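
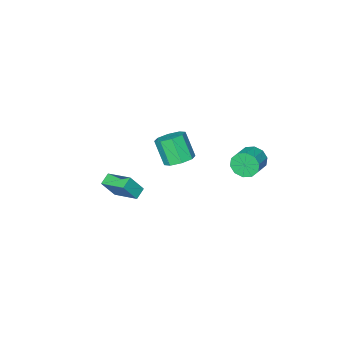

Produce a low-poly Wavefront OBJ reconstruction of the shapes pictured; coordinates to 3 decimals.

v -4.572 3.622 -3.684
v -4.113 3.283 -4.393
v -2.949 3.918 -3.944
v -3.408 4.258 -3.236
v -4.326 3.781 -4.546
v -3.162 4.416 -4.097
v -4.633 4.218 -4.37
v -3.469 4.853 -3.921
v -4.916 4.428 -3.932
v -3.752 5.063 -3.483
v -5.068 4.33 -3.399
v -3.904 4.965 -2.95
v -5.031 3.962 -2.976
v -3.867 4.597 -2.527
v -4.818 3.464 -2.823
v -3.654 4.099 -2.374
v -4.511 3.027 -2.999
v -3.347 3.662 -2.55
v -4.228 2.817 -3.437
v -3.064 3.452 -2.988
v -4.076 2.915 -3.97
v -2.912 3.55 -3.521
v 3.182 1.251 -3.535
v 2.837 2.896 -2.948
v 3.862 1.519 -3.884
v 3.517 3.163 -3.297
v 3.903 0.977 -2.343
v 3.558 2.621 -1.756
v 4.583 1.244 -2.692
v 4.238 2.889 -2.105
v -1.618 0.499 -4.403
v -0.703 0.764 -4.221
v -0.727 -0.214 -2.675
v -1.642 -0.479 -2.857
v -1.198 1.235 -3.931
v -1.222 0.257 -2.385
v -1.939 1.275 -3.917
v -1.964 0.296 -2.371
v -2.492 0.86 -4.189
v -2.517 -0.118 -2.642
v -2.533 0.234 -4.585
v -2.557 -0.744 -3.039
v -2.038 -0.237 -4.875
v -2.062 -1.215 -3.329
v -1.296 -0.276 -4.889
v -1.321 -1.255 -3.343
v -0.743 0.138 -4.618
v -0.768 -0.84 -3.071
f 2 1 5
f 2 5 3
f 3 5 6
f 3 6 4
f 5 1 7
f 5 7 6
f 6 7 8
f 6 8 4
f 7 1 9
f 7 9 8
f 8 9 10
f 8 10 4
f 9 1 11
f 9 11 10
f 10 11 12
f 10 12 4
f 11 1 13
f 11 13 12
f 12 13 14
f 12 14 4
f 13 1 15
f 13 15 14
f 14 15 16
f 14 16 4
f 15 1 17
f 15 17 16
f 16 17 18
f 16 18 4
f 17 1 19
f 17 19 18
f 18 19 20
f 18 20 4
f 19 1 21
f 19 21 20
f 20 21 22
f 20 22 4
f 21 1 2
f 21 2 22
f 22 2 3
f 22 3 4
f 24 26 23
f 27 24 23
f 23 26 25
f 25 27 23
f 24 30 26
f 28 24 27
f 28 30 24
f 26 30 25
f 29 27 25
f 25 30 29
f 29 28 27
f 30 28 29
f 32 31 35
f 32 35 33
f 33 35 36
f 33 36 34
f 35 31 37
f 35 37 36
f 36 37 38
f 36 38 34
f 37 31 39
f 37 39 38
f 38 39 40
f 38 40 34
f 39 31 41
f 39 41 40
f 40 41 42
f 40 42 34
f 41 31 43
f 41 43 42
f 42 43 44
f 42 44 34
f 43 31 45
f 43 45 44
f 44 45 46
f 44 46 34
f 45 31 47
f 45 47 46
f 46 47 48
f 46 48 34
f 47 31 32
f 47 32 48
f 48 32 33
f 48 33 34



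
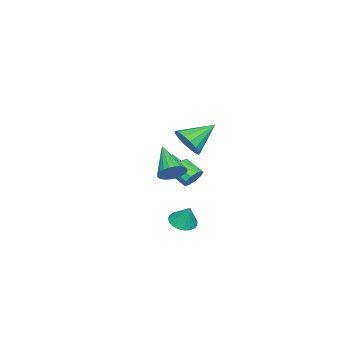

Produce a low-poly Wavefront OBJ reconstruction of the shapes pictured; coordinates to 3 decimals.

v 2.606 -0.374 -0.777
v 3.311 -0.304 -0.951
v 2.834 0.094 0.337
v 3.197 -0.037 -1.04
v 2.981 0.172 -1.084
v 2.7 0.286 -1.074
v 2.403 0.286 -1.013
v 2.141 0.172 -0.911
v 1.959 -0.036 -0.786
v 1.889 -0.303 -0.66
v 1.943 -0.582 -0.553
v 2.111 -0.826 -0.486
v 2.365 -0.991 -0.468
v 2.661 -1.049 -0.505
v 2.947 -0.991 -0.588
v 3.174 -0.826 -0.704
v 3.303 -0.583 -0.832
v -0.274 -1.076 0.606
v -0.087 -0.797 1.174
v -0.339 -1.705 1.702
v -0.526 -1.984 1.134
v -0.483 -0.719 1.12
v -0.735 -1.627 1.648
v -0.8 -0.777 0.869
v -1.052 -1.685 1.398
v -0.916 -0.949 0.518
v -1.168 -1.857 1.047
v -0.786 -1.17 0.201
v -1.038 -2.078 0.729
v -0.461 -1.355 0.038
v -0.713 -2.263 0.566
v -0.065 -1.433 0.092
v -0.317 -2.341 0.62
v 0.252 -1.375 0.342
v 0 -2.283 0.871
v 0.368 -1.203 0.693
v 0.116 -2.111 1.222
v 0.238 -0.982 1.011
v -0.014 -1.89 1.539
v 3.316 -0.607 2.788
v 3.608 -0.334 3.411
v 2.124 -1.673 3.812
v 3.396 -0.145 3.361
v 3.171 -0.026 3.223
v 2.969 0.004 3.019
v 2.82 -0.058 2.78
v 2.746 -0.204 2.543
v 2.759 -0.412 2.342
v 2.857 -0.649 2.209
v 3.024 -0.879 2.165
v 3.237 -1.068 2.215
v 3.461 -1.187 2.352
v 3.664 -1.218 2.556
v 3.813 -1.155 2.795
v 3.887 -1.009 3.033
v 3.874 -0.802 3.233
v 3.776 -0.565 3.366
v -3.054 -2.644 1.531
v -2.462 -2.579 2.309
v -4.366 -1.656 2.449
v -2.353 -2.172 2.027
v -2.432 -1.891 1.612
v -2.677 -1.812 1.175
v -3.024 -1.956 0.834
v -3.379 -2.283 0.68
v -3.647 -2.708 0.754
v -3.756 -3.115 1.036
v -3.677 -3.396 1.451
v -3.432 -3.475 1.887
v -3.085 -3.332 2.229
v -2.73 -3.004 2.383
v -3.375 -3.389 -0.942
v -2.575 -3.849 -0.825
v -3.745 -3.751 0.162
v -2.492 -3.407 -0.652
v -2.645 -2.96 -0.558
v -2.994 -2.629 -0.566
v -3.445 -2.501 -0.676
v -3.877 -2.612 -0.856
v -4.175 -2.93 -1.06
v -4.258 -3.372 -1.233
v -4.105 -3.818 -1.327
v -3.756 -4.15 -1.319
v -3.305 -4.278 -1.209
v -2.873 -4.167 -1.029
f 2 1 4
f 2 4 3
f 4 1 5
f 4 5 3
f 5 1 6
f 5 6 3
f 6 1 7
f 6 7 3
f 7 1 8
f 7 8 3
f 8 1 9
f 8 9 3
f 9 1 10
f 9 10 3
f 10 1 11
f 10 11 3
f 11 1 12
f 11 12 3
f 12 1 13
f 12 13 3
f 13 1 14
f 13 14 3
f 14 1 15
f 14 15 3
f 15 1 16
f 15 16 3
f 16 1 17
f 16 17 3
f 17 1 2
f 17 2 3
f 19 18 22
f 19 22 20
f 20 22 23
f 20 23 21
f 22 18 24
f 22 24 23
f 23 24 25
f 23 25 21
f 24 18 26
f 24 26 25
f 25 26 27
f 25 27 21
f 26 18 28
f 26 28 27
f 27 28 29
f 27 29 21
f 28 18 30
f 28 30 29
f 29 30 31
f 29 31 21
f 30 18 32
f 30 32 31
f 31 32 33
f 31 33 21
f 32 18 34
f 32 34 33
f 33 34 35
f 33 35 21
f 34 18 36
f 34 36 35
f 35 36 37
f 35 37 21
f 36 18 38
f 36 38 37
f 37 38 39
f 37 39 21
f 38 18 19
f 38 19 39
f 39 19 20
f 39 20 21
f 41 40 43
f 41 43 42
f 43 40 44
f 43 44 42
f 44 40 45
f 44 45 42
f 45 40 46
f 45 46 42
f 46 40 47
f 46 47 42
f 47 40 48
f 47 48 42
f 48 40 49
f 48 49 42
f 49 40 50
f 49 50 42
f 50 40 51
f 50 51 42
f 51 40 52
f 51 52 42
f 52 40 53
f 52 53 42
f 53 40 54
f 53 54 42
f 54 40 55
f 54 55 42
f 55 40 56
f 55 56 42
f 56 40 57
f 56 57 42
f 57 40 41
f 57 41 42
f 59 58 61
f 59 61 60
f 61 58 62
f 61 62 60
f 62 58 63
f 62 63 60
f 63 58 64
f 63 64 60
f 64 58 65
f 64 65 60
f 65 58 66
f 65 66 60
f 66 58 67
f 66 67 60
f 67 58 68
f 67 68 60
f 68 58 69
f 68 69 60
f 69 58 70
f 69 70 60
f 70 58 71
f 70 71 60
f 71 58 59
f 71 59 60
f 73 72 75
f 73 75 74
f 75 72 76
f 75 76 74
f 76 72 77
f 76 77 74
f 77 72 78
f 77 78 74
f 78 72 79
f 78 79 74
f 79 72 80
f 79 80 74
f 80 72 81
f 80 81 74
f 81 72 82
f 81 82 74
f 82 72 83
f 82 83 74
f 83 72 84
f 83 84 74
f 84 72 85
f 84 85 74
f 85 72 73
f 85 73 74



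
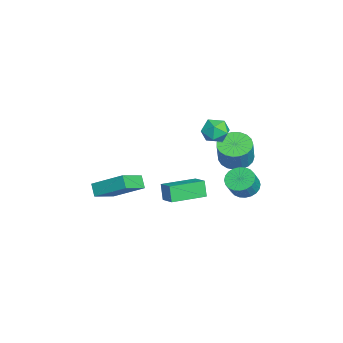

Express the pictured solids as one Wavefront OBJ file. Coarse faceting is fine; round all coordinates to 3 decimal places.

v -2.726 2.784 -0.71
v -2.173 2.278 -0.223
v -3.807 2.482 0.203
v -3.254 1.976 0.69
v -3.148 2.863 0.671
v -2.48 3.05 0.107
v -3.5 1.71 -0.127
v -2.832 1.897 -0.691
v -2.651 1.614 0.137
v -2.434 2.327 0.631
v -3.546 2.433 -0.651
v -3.329 3.146 -0.157
v -3.688 3.525 -2.536
v -2.799 3.431 -2.962
v -2.103 3.34 -1.491
v -2.992 3.435 -1.064
v -2.832 3.839 -2.921
v -2.136 3.749 -1.45
v -3.012 4.193 -2.814
v -2.316 4.103 -1.343
v -3.31 4.432 -2.659
v -2.614 4.341 -1.188
v -3.672 4.514 -2.482
v -2.977 4.423 -1.011
v -4.038 4.425 -2.315
v -3.342 4.334 -0.844
v -4.343 4.18 -2.186
v -3.647 4.09 -0.714
v -4.534 3.822 -2.117
v -3.839 3.732 -0.646
v -4.58 3.413 -2.121
v -3.884 3.323 -0.649
v -4.471 3.023 -2.196
v -3.775 2.933 -0.725
v -4.227 2.72 -2.33
v -3.531 2.63 -0.859
v -3.889 2.557 -2.5
v -3.193 2.466 -1.029
v -3.517 2.56 -2.676
v -2.821 2.47 -1.205
v -3.174 2.731 -2.827
v -2.478 2.64 -1.356
v -2.921 3.039 -2.929
v -2.225 2.948 -1.457
v 1.336 3.993 -1.5
v 1.943 3.714 -1.976
v 2.532 3.427 -1.055
v 1.924 3.707 -0.58
v 2.03 4.02 -1.936
v 2.619 3.733 -1.015
v 2.011 4.321 -1.83
v 2.6 4.034 -0.909
v 1.89 4.572 -1.674
v 2.478 4.286 -0.753
v 1.684 4.736 -1.492
v 2.272 4.449 -0.571
v 1.425 4.786 -1.311
v 2.014 4.499 -0.39
v 1.152 4.716 -1.158
v 1.741 4.429 -0.237
v 0.908 4.535 -1.058
v 1.497 4.249 -0.137
v 0.728 4.273 -1.025
v 1.317 3.986 -0.104
v 0.641 3.967 -1.065
v 1.23 3.68 -0.144
v 0.66 3.666 -1.171
v 1.249 3.379 -0.25
v 0.782 3.414 -1.327
v 1.37 3.128 -0.406
v 0.988 3.251 -1.509
v 1.576 2.964 -0.588
v 1.246 3.201 -1.69
v 1.835 2.914 -0.769
v 1.519 3.271 -1.843
v 2.108 2.984 -0.922
v 1.763 3.451 -1.943
v 2.352 3.165 -1.022
v 2.105 -0.226 -2.15
v 1.725 -0.346 -1.211
v 1.176 1.539 -2.299
v 0.795 1.418 -1.361
v 2.965 0.262 -1.739
v 2.584 0.141 -0.801
v 2.035 2.026 -1.889
v 1.655 1.906 -0.95
v 0.033 -4.08 -2.4
v 0.699 -2.382 -1.261
v -1.094 -3.152 -3.125
v -0.428 -1.454 -1.987
v 0.588 -3.886 -3.013
v 1.254 -2.188 -1.875
v -0.539 -2.958 -3.739
v 0.127 -1.26 -2.6
f 1 12 6
f 1 6 2
f 1 2 8
f 1 8 11
f 1 11 12
f 2 6 10
f 6 12 5
f 12 11 3
f 11 8 7
f 8 2 9
f 4 10 5
f 4 5 3
f 4 3 7
f 4 7 9
f 4 9 10
f 5 10 6
f 3 5 12
f 7 3 11
f 9 7 8
f 10 9 2
f 14 13 17
f 14 17 15
f 15 17 18
f 15 18 16
f 17 13 19
f 17 19 18
f 18 19 20
f 18 20 16
f 19 13 21
f 19 21 20
f 20 21 22
f 20 22 16
f 21 13 23
f 21 23 22
f 22 23 24
f 22 24 16
f 23 13 25
f 23 25 24
f 24 25 26
f 24 26 16
f 25 13 27
f 25 27 26
f 26 27 28
f 26 28 16
f 27 13 29
f 27 29 28
f 28 29 30
f 28 30 16
f 29 13 31
f 29 31 30
f 30 31 32
f 30 32 16
f 31 13 33
f 31 33 32
f 32 33 34
f 32 34 16
f 33 13 35
f 33 35 34
f 34 35 36
f 34 36 16
f 35 13 37
f 35 37 36
f 36 37 38
f 36 38 16
f 37 13 39
f 37 39 38
f 38 39 40
f 38 40 16
f 39 13 41
f 39 41 40
f 40 41 42
f 40 42 16
f 41 13 43
f 41 43 42
f 42 43 44
f 42 44 16
f 43 13 14
f 43 14 44
f 44 14 15
f 44 15 16
f 46 45 49
f 46 49 47
f 47 49 50
f 47 50 48
f 49 45 51
f 49 51 50
f 50 51 52
f 50 52 48
f 51 45 53
f 51 53 52
f 52 53 54
f 52 54 48
f 53 45 55
f 53 55 54
f 54 55 56
f 54 56 48
f 55 45 57
f 55 57 56
f 56 57 58
f 56 58 48
f 57 45 59
f 57 59 58
f 58 59 60
f 58 60 48
f 59 45 61
f 59 61 60
f 60 61 62
f 60 62 48
f 61 45 63
f 61 63 62
f 62 63 64
f 62 64 48
f 63 45 65
f 63 65 64
f 64 65 66
f 64 66 48
f 65 45 67
f 65 67 66
f 66 67 68
f 66 68 48
f 67 45 69
f 67 69 68
f 68 69 70
f 68 70 48
f 69 45 71
f 69 71 70
f 70 71 72
f 70 72 48
f 71 45 73
f 71 73 72
f 72 73 74
f 72 74 48
f 73 45 75
f 73 75 74
f 74 75 76
f 74 76 48
f 75 45 77
f 75 77 76
f 76 77 78
f 76 78 48
f 77 45 46
f 77 46 78
f 78 46 47
f 78 47 48
f 80 82 79
f 83 80 79
f 79 82 81
f 81 83 79
f 80 86 82
f 84 80 83
f 84 86 80
f 82 86 81
f 85 83 81
f 81 86 85
f 85 84 83
f 86 84 85
f 88 90 87
f 91 88 87
f 87 90 89
f 89 91 87
f 88 94 90
f 92 88 91
f 92 94 88
f 90 94 89
f 93 91 89
f 89 94 93
f 93 92 91
f 94 92 93



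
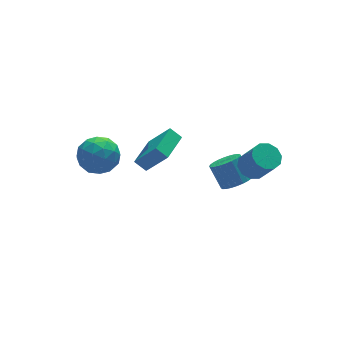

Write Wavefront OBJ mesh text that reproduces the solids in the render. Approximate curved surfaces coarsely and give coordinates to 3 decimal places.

v -4.8 3.265 -0.048
v -3.882 3.188 -0.894
v -3.758 2.052 1.194
v -2.84 1.975 0.348
v -3.049 3.053 0.946
v -3.694 3.803 0.179
v -3.946 1.437 0.121
v -4.591 2.187 -0.646
v -3.354 2.058 -0.79
v -2.8 3.057 -0.28
v -4.84 2.183 0.58
v -4.286 3.182 1.09
v -4.433 3.333 -0.58
v -3.207 1.907 0.88
v -3.33 2.541 1.232
v -2.791 2.496 0.734
v -4.322 3.694 0.051
v -3.782 3.649 -0.447
v -3.293 3.57 0.635
v -3.858 1.591 0.747
v -3.318 1.546 0.249
v -4.849 2.744 -0.434
v -4.31 2.699 -0.932
v -4.347 1.67 -0.335
v -3.583 2.623 -1.016
v -2.97 1.911 -0.286
v -3.621 1.594 -0.42
v -3.999 2.035 -0.871
v -3.257 3.211 -0.716
v -2.644 2.498 0.014
v -2.767 3.132 0.366
v -3.146 3.572 -0.085
v -2.947 2.546 -0.655
v -4.996 2.742 0.286
v -4.383 2.029 1.016
v -4.494 1.668 0.385
v -4.873 2.108 -0.066
v -4.67 3.329 0.586
v -4.057 2.617 1.316
v -3.641 3.205 1.171
v -4.019 3.646 0.72
v -4.693 2.694 0.955
v 2.605 -2.591 1.216
v 3.136 -3.1 0.79
v 3.486 -3.998 2.298
v 2.955 -3.489 2.724
v 3.412 -2.691 0.969
v 3.762 -3.589 2.478
v 3.38 -2.243 1.243
v 3.73 -3.141 2.751
v 3.052 -1.929 1.506
v 3.402 -2.827 3.015
v 2.553 -1.867 1.659
v 2.903 -2.765 3.167
v 2.074 -2.082 1.642
v 2.424 -2.98 3.15
v 1.798 -2.491 1.462
v 2.148 -3.389 2.971
v 1.83 -2.939 1.189
v 2.18 -3.837 2.697
v 2.158 -3.253 0.925
v 2.508 -4.151 2.434
v 2.657 -3.315 0.773
v 3.007 -4.213 2.281
v -2.476 -0.547 1.107
v -2.924 -0.055 1.62
v -1.071 0.761 1.08
v -1.519 1.253 1.593
v -1.641 -1.413 2.667
v -2.089 -0.921 3.18
v -0.236 -0.105 2.64
v -0.684 0.387 3.153
v 2.688 -0.748 -1.948
v 3.302 -0.162 -2.275
v 3.046 0.774 -1.08
v 2.432 0.188 -0.752
v 3.005 -0.045 -2.43
v 2.749 0.891 -1.235
v 2.66 -0.035 -2.512
v 2.404 0.901 -1.317
v 2.319 -0.134 -2.508
v 2.063 0.803 -1.313
v 2.034 -0.326 -2.419
v 1.778 0.611 -1.223
v 1.849 -0.582 -2.258
v 1.592 0.354 -1.062
v 1.791 -0.864 -2.049
v 1.535 0.072 -0.854
v 1.87 -1.128 -1.826
v 1.614 -0.192 -0.63
v 2.074 -1.334 -1.62
v 1.818 -0.398 -0.425
v 2.371 -1.451 -1.465
v 2.115 -0.515 -0.27
v 2.716 -1.461 -1.383
v 2.46 -0.525 -0.188
v 3.057 -1.363 -1.387
v 2.801 -0.426 -0.192
v 3.342 -1.171 -1.477
v 3.086 -0.234 -0.281
v 3.528 -0.914 -1.638
v 3.271 0.022 -0.442
v 3.585 -0.632 -1.846
v 3.329 0.304 -0.651
v 3.506 -0.368 -2.07
v 3.25 0.568 -0.874
f 1 38 17
f 38 12 41
f 17 41 6
f 38 41 17
f 1 17 13
f 17 6 18
f 13 18 2
f 17 18 13
f 1 13 22
f 13 2 23
f 22 23 8
f 13 23 22
f 1 22 34
f 22 8 37
f 34 37 11
f 22 37 34
f 1 34 38
f 34 11 42
f 38 42 12
f 34 42 38
f 2 18 29
f 18 6 32
f 29 32 10
f 18 32 29
f 6 41 19
f 41 12 40
f 19 40 5
f 41 40 19
f 12 42 39
f 42 11 35
f 39 35 3
f 42 35 39
f 11 37 36
f 37 8 24
f 36 24 7
f 37 24 36
f 8 23 28
f 23 2 25
f 28 25 9
f 23 25 28
f 4 30 16
f 30 10 31
f 16 31 5
f 30 31 16
f 4 16 14
f 16 5 15
f 14 15 3
f 16 15 14
f 4 14 21
f 14 3 20
f 21 20 7
f 14 20 21
f 4 21 26
f 21 7 27
f 26 27 9
f 21 27 26
f 4 26 30
f 26 9 33
f 30 33 10
f 26 33 30
f 5 31 19
f 31 10 32
f 19 32 6
f 31 32 19
f 3 15 39
f 15 5 40
f 39 40 12
f 15 40 39
f 7 20 36
f 20 3 35
f 36 35 11
f 20 35 36
f 9 27 28
f 27 7 24
f 28 24 8
f 27 24 28
f 10 33 29
f 33 9 25
f 29 25 2
f 33 25 29
f 44 43 47
f 44 47 45
f 45 47 48
f 45 48 46
f 47 43 49
f 47 49 48
f 48 49 50
f 48 50 46
f 49 43 51
f 49 51 50
f 50 51 52
f 50 52 46
f 51 43 53
f 51 53 52
f 52 53 54
f 52 54 46
f 53 43 55
f 53 55 54
f 54 55 56
f 54 56 46
f 55 43 57
f 55 57 56
f 56 57 58
f 56 58 46
f 57 43 59
f 57 59 58
f 58 59 60
f 58 60 46
f 59 43 61
f 59 61 60
f 60 61 62
f 60 62 46
f 61 43 63
f 61 63 62
f 62 63 64
f 62 64 46
f 63 43 44
f 63 44 64
f 64 44 45
f 64 45 46
f 66 68 65
f 69 66 65
f 65 68 67
f 67 69 65
f 66 72 68
f 70 66 69
f 70 72 66
f 68 72 67
f 71 69 67
f 67 72 71
f 71 70 69
f 72 70 71
f 74 73 77
f 74 77 75
f 75 77 78
f 75 78 76
f 77 73 79
f 77 79 78
f 78 79 80
f 78 80 76
f 79 73 81
f 79 81 80
f 80 81 82
f 80 82 76
f 81 73 83
f 81 83 82
f 82 83 84
f 82 84 76
f 83 73 85
f 83 85 84
f 84 85 86
f 84 86 76
f 85 73 87
f 85 87 86
f 86 87 88
f 86 88 76
f 87 73 89
f 87 89 88
f 88 89 90
f 88 90 76
f 89 73 91
f 89 91 90
f 90 91 92
f 90 92 76
f 91 73 93
f 91 93 92
f 92 93 94
f 92 94 76
f 93 73 95
f 93 95 94
f 94 95 96
f 94 96 76
f 95 73 97
f 95 97 96
f 96 97 98
f 96 98 76
f 97 73 99
f 97 99 98
f 98 99 100
f 98 100 76
f 99 73 101
f 99 101 100
f 100 101 102
f 100 102 76
f 101 73 103
f 101 103 102
f 102 103 104
f 102 104 76
f 103 73 105
f 103 105 104
f 104 105 106
f 104 106 76
f 105 73 74
f 105 74 106
f 106 74 75
f 106 75 76



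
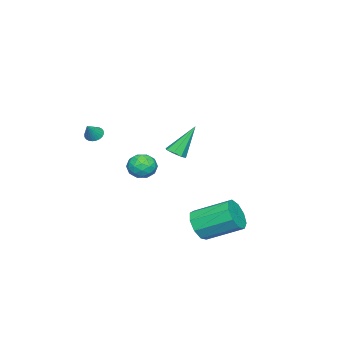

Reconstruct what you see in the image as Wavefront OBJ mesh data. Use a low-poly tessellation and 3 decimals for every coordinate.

v 3.09 -3.973 2.191
v 3.469 -3.853 1.856
v 3.81 -3.967 3.009
v 3.405 -3.668 1.911
v 3.293 -3.53 2.009
v 3.15 -3.459 2.135
v 2.998 -3.467 2.269
v 2.86 -3.551 2.391
v 2.757 -3.699 2.483
v 2.704 -3.89 2.53
v 2.71 -4.092 2.526
v 2.774 -4.277 2.471
v 2.886 -4.415 2.373
v 3.029 -4.486 2.248
v 3.181 -4.479 2.114
v 3.319 -4.394 1.991
v 3.422 -4.246 1.899
v 3.475 -4.055 1.852
v 3.956 1.003 2.101
v 4.31 1.462 2.083
v 3.164 1.677 3.739
v 3.928 1.534 1.869
v 3.562 1.294 1.791
v 3.427 0.884 1.894
v 3.602 0.544 2.119
v 3.984 0.472 2.333
v 4.35 0.711 2.412
v 4.485 1.121 2.308
v 2.075 1.378 -3.59
v 2.795 1.819 -4.107
v 2.346 3.702 -3.127
v 1.625 3.262 -2.61
v 2.21 1.856 -4.446
v 1.761 3.74 -3.466
v 1.562 1.67 -4.385
v 1.113 3.553 -3.405
v 1.154 1.347 -3.952
v 0.704 3.23 -2.972
v 1.176 1.039 -3.35
v 0.727 2.922 -2.37
v 1.619 0.89 -2.859
v 1.17 2.773 -1.88
v 2.275 0.969 -2.711
v 1.826 2.852 -1.731
v 2.837 1.24 -2.974
v 2.388 3.123 -1.994
v 3.043 1.576 -3.525
v 2.593 3.459 -2.545
v -2.013 -3.103 -2.053
v -1.427 -3.607 -2.481
v -2.733 -4.273 -1.659
v -2.147 -4.777 -2.087
v -1.907 -4.346 -1.355
v -1.462 -3.623 -1.598
v -2.698 -4.257 -2.542
v -2.253 -3.534 -2.785
v -1.851 -4.321 -2.783
v -1.362 -4.375 -2.05
v -2.798 -3.505 -2.09
v -2.309 -3.559 -1.357
v -1.657 -3.252 -2.301
v -2.503 -4.628 -1.839
v -2.362 -4.374 -1.408
v -2.018 -4.671 -1.66
v -1.677 -3.261 -1.782
v -1.333 -3.558 -2.034
v -1.615 -3.992 -1.373
v -2.827 -4.322 -2.106
v -2.483 -4.619 -2.358
v -2.142 -3.209 -2.48
v -1.798 -3.506 -2.732
v -2.545 -3.888 -2.767
v -1.562 -3.968 -2.73
v -1.985 -4.656 -2.499
v -2.309 -4.35 -2.766
v -2.047 -3.925 -2.909
v -1.274 -4 -2.299
v -1.697 -4.688 -2.068
v -1.556 -4.434 -1.638
v -1.294 -4.009 -1.781
v -1.523 -4.419 -2.477
v -2.463 -3.192 -2.072
v -2.886 -3.88 -1.841
v -2.866 -3.871 -2.359
v -2.604 -3.446 -2.502
v -2.175 -3.224 -1.641
v -2.598 -3.912 -1.41
v -2.113 -3.955 -1.231
v -1.851 -3.53 -1.374
v -2.637 -3.461 -1.663
f 2 1 4
f 2 4 3
f 4 1 5
f 4 5 3
f 5 1 6
f 5 6 3
f 6 1 7
f 6 7 3
f 7 1 8
f 7 8 3
f 8 1 9
f 8 9 3
f 9 1 10
f 9 10 3
f 10 1 11
f 10 11 3
f 11 1 12
f 11 12 3
f 12 1 13
f 12 13 3
f 13 1 14
f 13 14 3
f 14 1 15
f 14 15 3
f 15 1 16
f 15 16 3
f 16 1 17
f 16 17 3
f 17 1 18
f 17 18 3
f 18 1 2
f 18 2 3
f 20 19 22
f 20 22 21
f 22 19 23
f 22 23 21
f 23 19 24
f 23 24 21
f 24 19 25
f 24 25 21
f 25 19 26
f 25 26 21
f 26 19 27
f 26 27 21
f 27 19 28
f 27 28 21
f 28 19 20
f 28 20 21
f 30 29 33
f 30 33 31
f 31 33 34
f 31 34 32
f 33 29 35
f 33 35 34
f 34 35 36
f 34 36 32
f 35 29 37
f 35 37 36
f 36 37 38
f 36 38 32
f 37 29 39
f 37 39 38
f 38 39 40
f 38 40 32
f 39 29 41
f 39 41 40
f 40 41 42
f 40 42 32
f 41 29 43
f 41 43 42
f 42 43 44
f 42 44 32
f 43 29 45
f 43 45 44
f 44 45 46
f 44 46 32
f 45 29 47
f 45 47 46
f 46 47 48
f 46 48 32
f 47 29 30
f 47 30 48
f 48 30 31
f 48 31 32
f 49 86 65
f 86 60 89
f 65 89 54
f 86 89 65
f 49 65 61
f 65 54 66
f 61 66 50
f 65 66 61
f 49 61 70
f 61 50 71
f 70 71 56
f 61 71 70
f 49 70 82
f 70 56 85
f 82 85 59
f 70 85 82
f 49 82 86
f 82 59 90
f 86 90 60
f 82 90 86
f 50 66 77
f 66 54 80
f 77 80 58
f 66 80 77
f 54 89 67
f 89 60 88
f 67 88 53
f 89 88 67
f 60 90 87
f 90 59 83
f 87 83 51
f 90 83 87
f 59 85 84
f 85 56 72
f 84 72 55
f 85 72 84
f 56 71 76
f 71 50 73
f 76 73 57
f 71 73 76
f 52 78 64
f 78 58 79
f 64 79 53
f 78 79 64
f 52 64 62
f 64 53 63
f 62 63 51
f 64 63 62
f 52 62 69
f 62 51 68
f 69 68 55
f 62 68 69
f 52 69 74
f 69 55 75
f 74 75 57
f 69 75 74
f 52 74 78
f 74 57 81
f 78 81 58
f 74 81 78
f 53 79 67
f 79 58 80
f 67 80 54
f 79 80 67
f 51 63 87
f 63 53 88
f 87 88 60
f 63 88 87
f 55 68 84
f 68 51 83
f 84 83 59
f 68 83 84
f 57 75 76
f 75 55 72
f 76 72 56
f 75 72 76
f 58 81 77
f 81 57 73
f 77 73 50
f 81 73 77



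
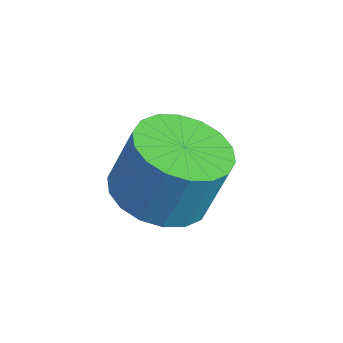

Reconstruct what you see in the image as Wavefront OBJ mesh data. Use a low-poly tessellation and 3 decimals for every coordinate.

v 3.26 -1.17 2.63
v 4.012 -0.865 2.414
v 4.193 -0.505 3.555
v 3.44 -0.81 3.77
v 3.785 -0.574 2.358
v 3.966 -0.213 3.499
v 3.454 -0.4 2.356
v 3.634 -0.04 3.497
v 3.085 -0.379 2.407
v 3.265 -0.019 3.548
v 2.75 -0.515 2.503
v 2.93 -0.155 3.644
v 2.516 -0.781 2.624
v 2.696 -0.42 3.765
v 2.429 -1.123 2.746
v 2.609 -0.763 3.887
v 2.507 -1.475 2.845
v 2.688 -1.115 3.986
v 2.734 -1.767 2.901
v 2.915 -1.406 4.042
v 3.066 -1.94 2.903
v 3.246 -1.58 4.044
v 3.435 -1.961 2.852
v 3.615 -1.601 3.993
v 3.77 -1.825 2.756
v 3.95 -1.465 3.897
v 4.004 -1.56 2.635
v 4.184 -1.199 3.776
v 4.091 -1.217 2.513
v 4.271 -0.857 3.654
v 2.151 0.68 1.761
v 2.615 0.553 2.201
v 1.805 -0.313 1.839
v 2.269 -0.44 2.279
v 1.776 -0.043 2.432
v 1.989 0.571 2.383
v 2.431 -0.331 1.657
v 2.644 0.283 1.608
v 2.788 -0.072 2.136
v 2.383 0.106 2.615
v 2.037 0.134 1.425
v 1.632 0.312 1.904
f 2 1 5
f 2 5 3
f 3 5 6
f 3 6 4
f 5 1 7
f 5 7 6
f 6 7 8
f 6 8 4
f 7 1 9
f 7 9 8
f 8 9 10
f 8 10 4
f 9 1 11
f 9 11 10
f 10 11 12
f 10 12 4
f 11 1 13
f 11 13 12
f 12 13 14
f 12 14 4
f 13 1 15
f 13 15 14
f 14 15 16
f 14 16 4
f 15 1 17
f 15 17 16
f 16 17 18
f 16 18 4
f 17 1 19
f 17 19 18
f 18 19 20
f 18 20 4
f 19 1 21
f 19 21 20
f 20 21 22
f 20 22 4
f 21 1 23
f 21 23 22
f 22 23 24
f 22 24 4
f 23 1 25
f 23 25 24
f 24 25 26
f 24 26 4
f 25 1 27
f 25 27 26
f 26 27 28
f 26 28 4
f 27 1 29
f 27 29 28
f 28 29 30
f 28 30 4
f 29 1 2
f 29 2 30
f 30 2 3
f 30 3 4
f 31 42 36
f 31 36 32
f 31 32 38
f 31 38 41
f 31 41 42
f 32 36 40
f 36 42 35
f 42 41 33
f 41 38 37
f 38 32 39
f 34 40 35
f 34 35 33
f 34 33 37
f 34 37 39
f 34 39 40
f 35 40 36
f 33 35 42
f 37 33 41
f 39 37 38
f 40 39 32



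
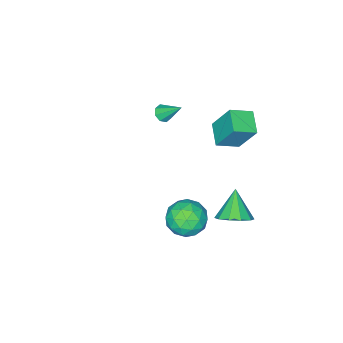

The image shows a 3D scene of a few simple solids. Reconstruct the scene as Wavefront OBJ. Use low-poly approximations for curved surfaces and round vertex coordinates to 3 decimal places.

v -0.851 3.391 -2.688
v 0.009 3.109 -2.262
v -1.729 2.609 -1.432
v -0.148 3.659 -2.029
v -0.573 4.107 -2.048
v -1.105 4.281 -2.311
v -1.539 4.116 -2.718
v -1.71 3.673 -3.114
v -1.554 3.122 -3.347
v -1.128 2.674 -3.328
v -0.597 2.5 -3.065
v -0.163 2.666 -2.657
v 2.89 4.152 1.687
v 3.77 4.163 1.02
v 1.97 3.237 0.46
v 2.85 3.248 -0.207
v 2.868 2.65 0.721
v 3.437 3.216 1.479
v 2.303 4.184 0.001
v 2.872 4.75 0.759
v 3.407 4.183 -0.022
v 3.756 3.235 0.423
v 1.984 4.165 1.057
v 2.333 3.217 1.502
v 3.411 4.238 1.461
v 2.329 3.162 0.019
v 2.34 2.811 0.564
v 2.857 2.817 0.172
v 3.215 3.681 1.731
v 3.732 3.688 1.339
v 3.202 2.798 1.163
v 2.008 3.712 0.141
v 2.525 3.719 -0.251
v 2.883 4.583 1.308
v 3.4 4.589 0.916
v 2.538 4.602 0.317
v 3.715 4.256 0.456
v 3.174 3.718 -0.265
v 2.852 4.268 -0.143
v 3.187 4.601 0.303
v 3.92 3.699 0.718
v 3.379 3.16 -0.003
v 3.39 2.809 0.542
v 3.724 3.142 0.988
v 3.706 3.71 0.105
v 2.361 4.24 1.483
v 1.82 3.701 0.762
v 2.016 4.258 0.492
v 2.35 4.591 0.938
v 2.566 3.682 1.745
v 2.025 3.144 1.024
v 2.553 2.799 1.177
v 2.888 3.132 1.623
v 2.034 3.69 1.375
v -2.348 -3.166 0.262
v -1.819 -3.226 0.436
v -2.592 -2.074 1.378
v -1.859 -2.925 0.133
v -2.186 -2.766 -0.094
v -2.607 -2.841 -0.113
v -2.877 -3.107 0.088
v -2.837 -3.407 0.392
v -2.51 -3.566 0.619
v -2.089 -3.491 0.638
v -1.688 0.951 2.905
v -1.927 1.898 4.616
v -2.736 1.537 2.434
v -2.976 2.484 4.145
v -0.924 1.956 2.455
v -1.164 2.903 4.166
v -1.973 2.542 1.984
v -2.212 3.489 3.695
f 2 1 4
f 2 4 3
f 4 1 5
f 4 5 3
f 5 1 6
f 5 6 3
f 6 1 7
f 6 7 3
f 7 1 8
f 7 8 3
f 8 1 9
f 8 9 3
f 9 1 10
f 9 10 3
f 10 1 11
f 10 11 3
f 11 1 12
f 11 12 3
f 12 1 2
f 12 2 3
f 13 50 29
f 50 24 53
f 29 53 18
f 50 53 29
f 13 29 25
f 29 18 30
f 25 30 14
f 29 30 25
f 13 25 34
f 25 14 35
f 34 35 20
f 25 35 34
f 13 34 46
f 34 20 49
f 46 49 23
f 34 49 46
f 13 46 50
f 46 23 54
f 50 54 24
f 46 54 50
f 14 30 41
f 30 18 44
f 41 44 22
f 30 44 41
f 18 53 31
f 53 24 52
f 31 52 17
f 53 52 31
f 24 54 51
f 54 23 47
f 51 47 15
f 54 47 51
f 23 49 48
f 49 20 36
f 48 36 19
f 49 36 48
f 20 35 40
f 35 14 37
f 40 37 21
f 35 37 40
f 16 42 28
f 42 22 43
f 28 43 17
f 42 43 28
f 16 28 26
f 28 17 27
f 26 27 15
f 28 27 26
f 16 26 33
f 26 15 32
f 33 32 19
f 26 32 33
f 16 33 38
f 33 19 39
f 38 39 21
f 33 39 38
f 16 38 42
f 38 21 45
f 42 45 22
f 38 45 42
f 17 43 31
f 43 22 44
f 31 44 18
f 43 44 31
f 15 27 51
f 27 17 52
f 51 52 24
f 27 52 51
f 19 32 48
f 32 15 47
f 48 47 23
f 32 47 48
f 21 39 40
f 39 19 36
f 40 36 20
f 39 36 40
f 22 45 41
f 45 21 37
f 41 37 14
f 45 37 41
f 56 55 58
f 56 58 57
f 58 55 59
f 58 59 57
f 59 55 60
f 59 60 57
f 60 55 61
f 60 61 57
f 61 55 62
f 61 62 57
f 62 55 63
f 62 63 57
f 63 55 64
f 63 64 57
f 64 55 56
f 64 56 57
f 66 68 65
f 69 66 65
f 65 68 67
f 67 69 65
f 66 72 68
f 70 66 69
f 70 72 66
f 68 72 67
f 71 69 67
f 67 72 71
f 71 70 69
f 72 70 71



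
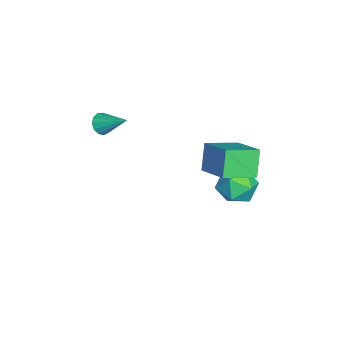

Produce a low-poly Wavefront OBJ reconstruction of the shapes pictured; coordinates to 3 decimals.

v -1.455 0.364 0.37
v -2.315 0.483 1.75
v -2.225 2.021 -0.252
v -3.085 2.14 1.127
v 0.105 1.42 1.253
v -0.755 1.539 2.632
v -0.665 3.077 0.63
v -1.525 3.196 2.01
v -3.533 2.605 -1.48
v -2.468 2.854 -1.997
v -3.972 1.406 -2.963
v -2.907 1.655 -3.48
v -2.947 1.013 -2.456
v -2.676 1.754 -1.539
v -3.764 2.506 -3.421
v -3.493 3.247 -2.504
v -2.611 2.793 -3.196
v -2.106 1.87 -2.599
v -4.334 2.39 -2.361
v -3.829 1.467 -1.764
v -3.037 -4.62 2.466
v -2.47 -4.974 2.51
v -2.303 -3.32 3.434
v -2.438 -4.76 2.2
v -2.597 -4.503 1.974
v -2.896 -4.282 1.905
v -3.239 -4.169 2.013
v -3.518 -4.199 2.265
v -3.645 -4.363 2.581
v -3.579 -4.608 2.86
v -3.34 -4.857 3.014
v -3.006 -5.031 2.994
v -2.681 -5.075 2.806
f 2 4 1
f 5 2 1
f 1 4 3
f 3 5 1
f 2 8 4
f 6 2 5
f 6 8 2
f 4 8 3
f 7 5 3
f 3 8 7
f 7 6 5
f 8 6 7
f 9 20 14
f 9 14 10
f 9 10 16
f 9 16 19
f 9 19 20
f 10 14 18
f 14 20 13
f 20 19 11
f 19 16 15
f 16 10 17
f 12 18 13
f 12 13 11
f 12 11 15
f 12 15 17
f 12 17 18
f 13 18 14
f 11 13 20
f 15 11 19
f 17 15 16
f 18 17 10
f 22 21 24
f 22 24 23
f 24 21 25
f 24 25 23
f 25 21 26
f 25 26 23
f 26 21 27
f 26 27 23
f 27 21 28
f 27 28 23
f 28 21 29
f 28 29 23
f 29 21 30
f 29 30 23
f 30 21 31
f 30 31 23
f 31 21 32
f 31 32 23
f 32 21 33
f 32 33 23
f 33 21 22
f 33 22 23



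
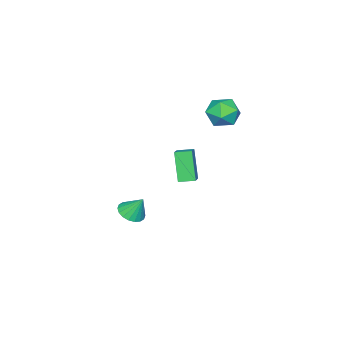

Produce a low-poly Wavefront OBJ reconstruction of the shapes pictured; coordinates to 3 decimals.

v 3.221 2.597 0.899
v 2.674 2.012 2.466
v 2.788 3.307 1.013
v 2.241 2.723 2.58
v 4.179 3.097 1.42
v 3.632 2.513 2.987
v 3.746 3.808 1.534
v 3.199 3.223 3.101
v 1.813 -1.316 -3.62
v 2.59 -1.295 -3.559
v 1.707 -0.664 -2.5
v 2.518 -1.004 -3.735
v 2.307 -0.775 -3.888
v 1.998 -0.653 -3.988
v 1.652 -0.662 -4.015
v 1.338 -0.801 -3.964
v 1.118 -1.042 -3.845
v 1.035 -1.337 -3.681
v 1.107 -1.627 -3.505
v 1.318 -1.856 -3.352
v 1.628 -1.978 -3.252
v 1.974 -1.969 -3.225
v 2.288 -1.83 -3.276
v 2.508 -1.589 -3.396
v -1.866 2.753 3.143
v -1.153 3.035 3.784
v -1.107 1.345 2.916
v -0.394 1.627 3.557
v -1.315 1.43 3.89
v -1.784 2.301 4.03
v -0.476 2.079 2.67
v -0.945 2.95 2.81
v -0.294 2.618 3.491
v -0.812 2.217 4.245
v -1.448 2.163 2.455
v -1.966 1.762 3.209
f 2 4 1
f 5 2 1
f 1 4 3
f 3 5 1
f 2 8 4
f 6 2 5
f 6 8 2
f 4 8 3
f 7 5 3
f 3 8 7
f 7 6 5
f 8 6 7
f 10 9 12
f 10 12 11
f 12 9 13
f 12 13 11
f 13 9 14
f 13 14 11
f 14 9 15
f 14 15 11
f 15 9 16
f 15 16 11
f 16 9 17
f 16 17 11
f 17 9 18
f 17 18 11
f 18 9 19
f 18 19 11
f 19 9 20
f 19 20 11
f 20 9 21
f 20 21 11
f 21 9 22
f 21 22 11
f 22 9 23
f 22 23 11
f 23 9 24
f 23 24 11
f 24 9 10
f 24 10 11
f 25 36 30
f 25 30 26
f 25 26 32
f 25 32 35
f 25 35 36
f 26 30 34
f 30 36 29
f 36 35 27
f 35 32 31
f 32 26 33
f 28 34 29
f 28 29 27
f 28 27 31
f 28 31 33
f 28 33 34
f 29 34 30
f 27 29 36
f 31 27 35
f 33 31 32
f 34 33 26



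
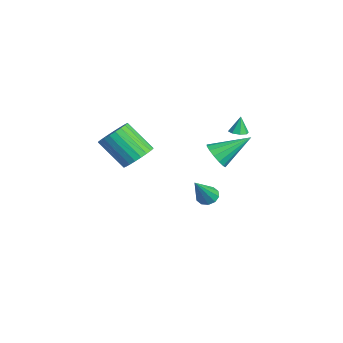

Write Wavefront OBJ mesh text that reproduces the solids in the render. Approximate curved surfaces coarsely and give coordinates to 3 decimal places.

v -1.549 2.439 1.227
v -1.04 2.374 1.311
v -1.691 2.601 2.213
v -1.135 2.753 1.235
v -1.472 2.948 1.154
v -1.855 2.845 1.116
v -2.058 2.504 1.143
v -1.963 2.125 1.219
v -1.626 1.93 1.299
v -1.244 2.033 1.337
v -2.133 1.038 -3.574
v -1.841 0.636 -3.962
v -1.227 0.102 -1.926
v -1.61 0.946 -3.913
v -1.579 1.291 -3.735
v -1.759 1.539 -3.495
v -2.082 1.595 -3.285
v -2.425 1.439 -3.186
v -2.656 1.129 -3.234
v -2.687 0.785 -3.413
v -2.507 0.537 -3.653
v -2.184 0.48 -3.863
v 1.602 -3.44 2.016
v 2.374 -3.499 2.494
v 1.45 -4.519 3.862
v 0.678 -4.46 3.384
v 2.235 -3.199 2.624
v 1.311 -4.219 3.991
v 2 -2.936 2.661
v 1.076 -3.956 4.028
v 1.704 -2.749 2.6
v 0.78 -3.77 3.967
v 1.392 -2.668 2.45
v 0.468 -3.688 3.818
v 1.113 -2.704 2.235
v 0.189 -3.725 3.602
v 0.908 -2.853 1.985
v -0.016 -3.873 3.353
v 0.808 -3.09 1.741
v -0.116 -4.11 3.108
v 0.83 -3.381 1.538
v -0.094 -4.401 2.906
v 0.969 -3.681 1.409
v 0.045 -4.701 2.776
v 1.204 -3.944 1.372
v 0.28 -4.964 2.739
v 1.5 -4.13 1.433
v 0.576 -5.151 2.8
v 1.812 -4.212 1.582
v 0.888 -5.232 2.95
v 2.091 -4.175 1.798
v 1.167 -5.196 3.165
v 2.296 -4.027 2.047
v 1.372 -5.047 3.415
v 2.396 -3.79 2.292
v 1.472 -4.81 3.659
v -0.333 0.938 0.397
v 0.328 0.633 0.796
v -0.207 2.682 1.523
v 0.489 0.84 0.457
v 0.431 1.074 0.101
v 0.168 1.271 -0.175
v -0.23 1.379 -0.298
v -0.654 1.369 -0.235
v -0.993 1.243 -0.003
v -1.155 1.036 0.337
v -1.096 0.802 0.693
v -0.833 0.604 0.969
v -0.436 0.496 1.092
v -0.011 0.507 1.029
f 2 1 4
f 2 4 3
f 4 1 5
f 4 5 3
f 5 1 6
f 5 6 3
f 6 1 7
f 6 7 3
f 7 1 8
f 7 8 3
f 8 1 9
f 8 9 3
f 9 1 10
f 9 10 3
f 10 1 2
f 10 2 3
f 12 11 14
f 12 14 13
f 14 11 15
f 14 15 13
f 15 11 16
f 15 16 13
f 16 11 17
f 16 17 13
f 17 11 18
f 17 18 13
f 18 11 19
f 18 19 13
f 19 11 20
f 19 20 13
f 20 11 21
f 20 21 13
f 21 11 22
f 21 22 13
f 22 11 12
f 22 12 13
f 24 23 27
f 24 27 25
f 25 27 28
f 25 28 26
f 27 23 29
f 27 29 28
f 28 29 30
f 28 30 26
f 29 23 31
f 29 31 30
f 30 31 32
f 30 32 26
f 31 23 33
f 31 33 32
f 32 33 34
f 32 34 26
f 33 23 35
f 33 35 34
f 34 35 36
f 34 36 26
f 35 23 37
f 35 37 36
f 36 37 38
f 36 38 26
f 37 23 39
f 37 39 38
f 38 39 40
f 38 40 26
f 39 23 41
f 39 41 40
f 40 41 42
f 40 42 26
f 41 23 43
f 41 43 42
f 42 43 44
f 42 44 26
f 43 23 45
f 43 45 44
f 44 45 46
f 44 46 26
f 45 23 47
f 45 47 46
f 46 47 48
f 46 48 26
f 47 23 49
f 47 49 48
f 48 49 50
f 48 50 26
f 49 23 51
f 49 51 50
f 50 51 52
f 50 52 26
f 51 23 53
f 51 53 52
f 52 53 54
f 52 54 26
f 53 23 55
f 53 55 54
f 54 55 56
f 54 56 26
f 55 23 24
f 55 24 56
f 56 24 25
f 56 25 26
f 58 57 60
f 58 60 59
f 60 57 61
f 60 61 59
f 61 57 62
f 61 62 59
f 62 57 63
f 62 63 59
f 63 57 64
f 63 64 59
f 64 57 65
f 64 65 59
f 65 57 66
f 65 66 59
f 66 57 67
f 66 67 59
f 67 57 68
f 67 68 59
f 68 57 69
f 68 69 59
f 69 57 70
f 69 70 59
f 70 57 58
f 70 58 59



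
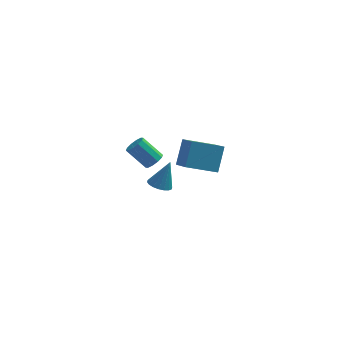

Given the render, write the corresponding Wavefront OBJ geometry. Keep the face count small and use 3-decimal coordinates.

v 0.615 -3.78 3.09
v 1.255 -5.286 4.036
v 0.956 -2.663 4.639
v 1.597 -4.169 5.584
v 2.583 -3.391 2.376
v 3.224 -4.897 3.321
v 2.925 -2.274 3.924
v 3.565 -3.78 4.87
v -0.873 3.674 -4.753
v -0.044 3.767 -5.065
v -0.187 4.166 -2.787
v -0.194 4.131 -5.104
v -0.479 4.405 -5.073
v -0.842 4.534 -4.979
v -1.21 4.493 -4.841
v -1.512 4.289 -4.685
v -1.687 3.964 -4.542
v -1.701 3.581 -4.442
v -1.551 3.216 -4.403
v -1.266 2.943 -4.433
v -0.903 2.814 -4.527
v -0.535 2.855 -4.666
v -0.233 3.059 -4.822
v -0.058 3.384 -4.965
v -0.898 -1.144 1.326
v -0.408 -1.314 1.84
v -1.672 -0.945 3.168
v -2.162 -0.776 2.654
v -0.371 -0.872 1.753
v -1.636 -0.504 3.08
v -0.536 -0.535 1.502
v -1.8 -0.167 2.83
v -0.838 -0.43 1.185
v -2.103 -0.062 2.512
v -1.164 -0.598 0.921
v -2.429 -0.23 2.249
v -1.388 -0.975 0.812
v -2.652 -0.606 2.14
v -1.424 -1.416 0.9
v -2.689 -1.048 2.227
v -1.26 -1.753 1.15
v -2.524 -1.385 2.478
v -0.957 -1.858 1.468
v -2.222 -1.49 2.795
v -0.631 -1.69 1.731
v -1.896 -1.322 3.059
f 2 4 1
f 5 2 1
f 1 4 3
f 3 5 1
f 2 8 4
f 6 2 5
f 6 8 2
f 4 8 3
f 7 5 3
f 3 8 7
f 7 6 5
f 8 6 7
f 10 9 12
f 10 12 11
f 12 9 13
f 12 13 11
f 13 9 14
f 13 14 11
f 14 9 15
f 14 15 11
f 15 9 16
f 15 16 11
f 16 9 17
f 16 17 11
f 17 9 18
f 17 18 11
f 18 9 19
f 18 19 11
f 19 9 20
f 19 20 11
f 20 9 21
f 20 21 11
f 21 9 22
f 21 22 11
f 22 9 23
f 22 23 11
f 23 9 24
f 23 24 11
f 24 9 10
f 24 10 11
f 26 25 29
f 26 29 27
f 27 29 30
f 27 30 28
f 29 25 31
f 29 31 30
f 30 31 32
f 30 32 28
f 31 25 33
f 31 33 32
f 32 33 34
f 32 34 28
f 33 25 35
f 33 35 34
f 34 35 36
f 34 36 28
f 35 25 37
f 35 37 36
f 36 37 38
f 36 38 28
f 37 25 39
f 37 39 38
f 38 39 40
f 38 40 28
f 39 25 41
f 39 41 40
f 40 41 42
f 40 42 28
f 41 25 43
f 41 43 42
f 42 43 44
f 42 44 28
f 43 25 45
f 43 45 44
f 44 45 46
f 44 46 28
f 45 25 26
f 45 26 46
f 46 26 27
f 46 27 28



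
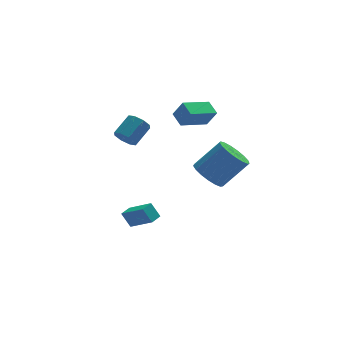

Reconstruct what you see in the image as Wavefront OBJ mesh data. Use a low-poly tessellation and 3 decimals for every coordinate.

v 2.134 3.821 2.524
v 0.343 3.144 3.101
v 1.912 4.79 2.971
v 0.12 4.113 3.548
v 2.64 3.427 3.632
v 0.848 2.75 4.209
v 2.417 4.396 4.079
v 0.626 3.719 4.656
v -2.791 -2.351 -1.13
v -3.218 -1.932 -0.231
v -3.764 -1.153 -2.15
v -4.191 -0.734 -1.251
v -2.189 -1.826 -1.089
v -2.616 -1.407 -0.19
v -3.162 -0.628 -2.109
v -3.589 -0.209 -1.21
v 0.059 -3.695 3.143
v 0.756 -4.237 2.487
v 2.277 -4.188 4.061
v 1.581 -3.645 4.717
v 0.85 -3.731 2.379
v 2.372 -3.681 3.954
v 0.764 -3.216 2.447
v 2.285 -3.166 4.021
v 0.516 -2.811 2.674
v 2.037 -2.761 4.248
v 0.163 -2.608 3.008
v 1.685 -2.559 4.583
v -0.213 -2.654 3.373
v 1.308 -2.605 4.948
v -0.527 -2.939 3.686
v 0.994 -2.889 5.26
v -0.707 -3.397 3.874
v 0.815 -3.347 5.448
v -0.711 -3.923 3.894
v 0.811 -3.873 5.469
v -0.539 -4.397 3.743
v 0.983 -4.347 5.317
v -0.229 -4.71 3.454
v 1.292 -4.66 5.028
v 0.146 -4.79 3.093
v 1.667 -4.741 4.668
v 0.501 -4.62 2.744
v 2.023 -4.57 4.319
v -3.004 3.184 2.452
v -2.664 3.433 1.783
v -1.597 4.224 2.62
v -1.936 3.976 3.288
v -3.096 3.809 1.978
v -2.028 4.601 2.814
v -3.473 3.82 2.45
v -2.406 4.611 3.286
v -3.576 3.458 2.923
v -2.508 4.249 3.759
v -3.343 2.936 3.12
v -2.276 3.727 3.957
v -2.912 2.559 2.926
v -1.844 3.351 3.762
v -2.534 2.549 2.454
v -1.467 3.34 3.29
v -2.432 2.911 1.981
v -1.364 3.702 2.817
f 2 4 1
f 5 2 1
f 1 4 3
f 3 5 1
f 2 8 4
f 6 2 5
f 6 8 2
f 4 8 3
f 7 5 3
f 3 8 7
f 7 6 5
f 8 6 7
f 10 12 9
f 13 10 9
f 9 12 11
f 11 13 9
f 10 16 12
f 14 10 13
f 14 16 10
f 12 16 11
f 15 13 11
f 11 16 15
f 15 14 13
f 16 14 15
f 18 17 21
f 18 21 19
f 19 21 22
f 19 22 20
f 21 17 23
f 21 23 22
f 22 23 24
f 22 24 20
f 23 17 25
f 23 25 24
f 24 25 26
f 24 26 20
f 25 17 27
f 25 27 26
f 26 27 28
f 26 28 20
f 27 17 29
f 27 29 28
f 28 29 30
f 28 30 20
f 29 17 31
f 29 31 30
f 30 31 32
f 30 32 20
f 31 17 33
f 31 33 32
f 32 33 34
f 32 34 20
f 33 17 35
f 33 35 34
f 34 35 36
f 34 36 20
f 35 17 37
f 35 37 36
f 36 37 38
f 36 38 20
f 37 17 39
f 37 39 38
f 38 39 40
f 38 40 20
f 39 17 41
f 39 41 40
f 40 41 42
f 40 42 20
f 41 17 43
f 41 43 42
f 42 43 44
f 42 44 20
f 43 17 18
f 43 18 44
f 44 18 19
f 44 19 20
f 46 45 49
f 46 49 47
f 47 49 50
f 47 50 48
f 49 45 51
f 49 51 50
f 50 51 52
f 50 52 48
f 51 45 53
f 51 53 52
f 52 53 54
f 52 54 48
f 53 45 55
f 53 55 54
f 54 55 56
f 54 56 48
f 55 45 57
f 55 57 56
f 56 57 58
f 56 58 48
f 57 45 59
f 57 59 58
f 58 59 60
f 58 60 48
f 59 45 61
f 59 61 60
f 60 61 62
f 60 62 48
f 61 45 46
f 61 46 62
f 62 46 47
f 62 47 48



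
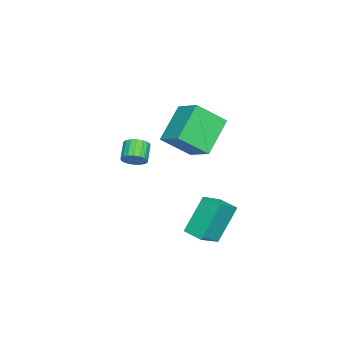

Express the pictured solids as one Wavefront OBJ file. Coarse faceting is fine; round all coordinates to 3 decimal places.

v 1.675 0.668 -0.669
v 2.716 0.191 -0.013
v 2.182 1.663 -0.751
v 3.223 1.186 -0.095
v 2.577 0.054 -2.545
v 3.618 -0.423 -1.889
v 3.084 1.049 -2.627
v 4.125 0.572 -1.971
v 0.414 -1.784 4.415
v 1.215 -0.633 5.099
v -0.335 -0.559 3.232
v 0.466 0.592 3.916
v 2.074 -2.112 3.024
v 2.875 -0.961 3.708
v 1.325 -0.887 1.841
v 2.126 0.264 2.525
v 1.386 -3.636 1.003
v 1.788 -3.786 1.492
v 0.955 -3.955 2.125
v 0.554 -3.804 1.637
v 1.754 -3.501 1.522
v 0.921 -3.669 2.156
v 1.647 -3.242 1.45
v 0.814 -3.41 2.083
v 1.488 -3.061 1.289
v 0.655 -3.229 1.923
v 1.309 -2.994 1.072
v 0.476 -3.162 1.705
v 1.146 -3.054 0.841
v 0.313 -3.223 1.475
v 1.03 -3.23 0.642
v 0.197 -3.398 1.276
v 0.985 -3.485 0.515
v 0.152 -3.654 1.148
v 1.019 -3.771 0.484
v 0.186 -3.939 1.118
v 1.126 -4.03 0.557
v 0.293 -4.198 1.19
v 1.285 -4.211 0.717
v 0.452 -4.379 1.351
v 1.464 -4.278 0.935
v 0.631 -4.446 1.568
v 1.627 -4.217 1.165
v 0.794 -4.386 1.799
v 1.743 -4.042 1.364
v 0.91 -4.21 1.998
f 2 4 1
f 5 2 1
f 1 4 3
f 3 5 1
f 2 8 4
f 6 2 5
f 6 8 2
f 4 8 3
f 7 5 3
f 3 8 7
f 7 6 5
f 8 6 7
f 10 12 9
f 13 10 9
f 9 12 11
f 11 13 9
f 10 16 12
f 14 10 13
f 14 16 10
f 12 16 11
f 15 13 11
f 11 16 15
f 15 14 13
f 16 14 15
f 18 17 21
f 18 21 19
f 19 21 22
f 19 22 20
f 21 17 23
f 21 23 22
f 22 23 24
f 22 24 20
f 23 17 25
f 23 25 24
f 24 25 26
f 24 26 20
f 25 17 27
f 25 27 26
f 26 27 28
f 26 28 20
f 27 17 29
f 27 29 28
f 28 29 30
f 28 30 20
f 29 17 31
f 29 31 30
f 30 31 32
f 30 32 20
f 31 17 33
f 31 33 32
f 32 33 34
f 32 34 20
f 33 17 35
f 33 35 34
f 34 35 36
f 34 36 20
f 35 17 37
f 35 37 36
f 36 37 38
f 36 38 20
f 37 17 39
f 37 39 38
f 38 39 40
f 38 40 20
f 39 17 41
f 39 41 40
f 40 41 42
f 40 42 20
f 41 17 43
f 41 43 42
f 42 43 44
f 42 44 20
f 43 17 45
f 43 45 44
f 44 45 46
f 44 46 20
f 45 17 18
f 45 18 46
f 46 18 19
f 46 19 20



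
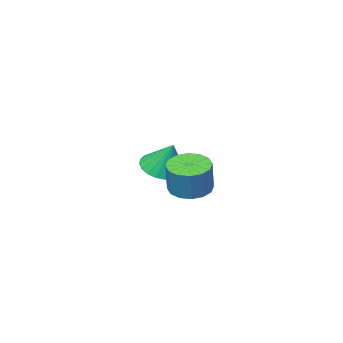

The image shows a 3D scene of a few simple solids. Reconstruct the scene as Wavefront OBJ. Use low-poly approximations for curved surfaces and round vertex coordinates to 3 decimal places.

v 0.6 2.05 -3.997
v 1.082 2.859 -4.332
v 1.442 3.28 -2.799
v 0.96 2.47 -2.463
v 0.593 3.014 -4.26
v 0.953 3.435 -2.727
v 0.106 2.911 -4.117
v 0.467 3.332 -2.584
v -0.248 2.577 -3.942
v 0.112 2.998 -2.409
v -0.375 2.101 -3.782
v -0.015 2.522 -2.249
v -0.241 1.612 -3.679
v 0.119 2.033 -2.146
v 0.118 1.24 -3.661
v 0.478 1.661 -2.128
v 0.607 1.085 -3.733
v 0.967 1.506 -2.2
v 1.093 1.188 -3.876
v 1.454 1.609 -2.343
v 1.448 1.522 -4.051
v 1.808 1.943 -2.518
v 1.575 1.998 -4.211
v 1.935 2.419 -2.678
v 1.441 2.487 -4.314
v 1.801 2.908 -2.781
v -1.182 -3.005 -4.623
v -0.393 -2.333 -4.963
v -1.238 -2.135 -3.037
v -0.741 -2.123 -5.09
v -1.156 -2.048 -5.146
v -1.575 -2.119 -5.122
v -1.934 -2.324 -5.023
v -2.178 -2.633 -4.862
v -2.271 -2.999 -4.666
v -2.198 -3.365 -4.462
v -1.97 -3.676 -4.284
v -1.622 -3.886 -4.157
v -1.207 -3.961 -4.101
v -0.788 -3.89 -4.124
v -0.429 -3.685 -4.224
v -0.185 -3.376 -4.384
v -0.092 -3.01 -4.581
v -0.166 -2.644 -4.784
f 2 1 5
f 2 5 3
f 3 5 6
f 3 6 4
f 5 1 7
f 5 7 6
f 6 7 8
f 6 8 4
f 7 1 9
f 7 9 8
f 8 9 10
f 8 10 4
f 9 1 11
f 9 11 10
f 10 11 12
f 10 12 4
f 11 1 13
f 11 13 12
f 12 13 14
f 12 14 4
f 13 1 15
f 13 15 14
f 14 15 16
f 14 16 4
f 15 1 17
f 15 17 16
f 16 17 18
f 16 18 4
f 17 1 19
f 17 19 18
f 18 19 20
f 18 20 4
f 19 1 21
f 19 21 20
f 20 21 22
f 20 22 4
f 21 1 23
f 21 23 22
f 22 23 24
f 22 24 4
f 23 1 25
f 23 25 24
f 24 25 26
f 24 26 4
f 25 1 2
f 25 2 26
f 26 2 3
f 26 3 4
f 28 27 30
f 28 30 29
f 30 27 31
f 30 31 29
f 31 27 32
f 31 32 29
f 32 27 33
f 32 33 29
f 33 27 34
f 33 34 29
f 34 27 35
f 34 35 29
f 35 27 36
f 35 36 29
f 36 27 37
f 36 37 29
f 37 27 38
f 37 38 29
f 38 27 39
f 38 39 29
f 39 27 40
f 39 40 29
f 40 27 41
f 40 41 29
f 41 27 42
f 41 42 29
f 42 27 43
f 42 43 29
f 43 27 44
f 43 44 29
f 44 27 28
f 44 28 29



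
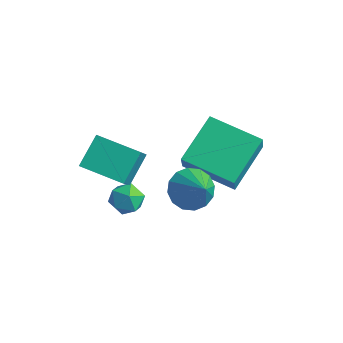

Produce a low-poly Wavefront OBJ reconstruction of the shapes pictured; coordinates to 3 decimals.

v -2.827 -1.249 -3.756
v -2.365 -1.605 -4.187
v -3.095 -2.255 -3.213
v -2.633 -2.611 -3.644
v -2.381 -2.148 -3.146
v -2.215 -1.526 -3.482
v -3.245 -2.334 -3.918
v -3.079 -1.712 -4.254
v -2.624 -2.276 -4.288
v -2.089 -2.161 -3.811
v -3.371 -1.699 -3.589
v -2.836 -1.584 -3.112
v -4.463 -2.147 -2.889
v -4.629 -1.092 -1.999
v -2.905 -1.565 -3.289
v -3.071 -0.51 -2.399
v -3.649 -3.29 -1.381
v -3.815 -2.235 -0.491
v -2.091 -2.708 -1.781
v -2.257 -1.653 -0.891
v -1.802 -0.023 -2.589
v -1.46 -0.484 -1.616
v -2.082 1.809 -1.622
v -1.74 1.347 -0.649
v 0.18 0.513 -3.031
v 0.522 0.051 -2.058
v -0.1 2.344 -2.064
v 0.242 1.883 -1.091
v 0.227 -1.854 -1.148
v 0.832 -1.78 -1.74
v 1.233 -2.266 -0.172
v 0.81 -1.384 -1.55
v 0.631 -1.114 -1.252
v 0.345 -1.042 -0.926
v 0.026 -1.188 -0.66
v -0.238 -1.512 -0.524
v -0.378 -1.928 -0.555
v -0.355 -2.325 -0.746
v -0.177 -2.595 -1.043
v 0.11 -2.666 -1.369
v 0.428 -2.521 -1.636
v 0.693 -2.196 -1.772
f 1 12 6
f 1 6 2
f 1 2 8
f 1 8 11
f 1 11 12
f 2 6 10
f 6 12 5
f 12 11 3
f 11 8 7
f 8 2 9
f 4 10 5
f 4 5 3
f 4 3 7
f 4 7 9
f 4 9 10
f 5 10 6
f 3 5 12
f 7 3 11
f 9 7 8
f 10 9 2
f 14 16 13
f 17 14 13
f 13 16 15
f 15 17 13
f 14 20 16
f 18 14 17
f 18 20 14
f 16 20 15
f 19 17 15
f 15 20 19
f 19 18 17
f 20 18 19
f 22 24 21
f 25 22 21
f 21 24 23
f 23 25 21
f 22 28 24
f 26 22 25
f 26 28 22
f 24 28 23
f 27 25 23
f 23 28 27
f 27 26 25
f 28 26 27
f 30 29 32
f 30 32 31
f 32 29 33
f 32 33 31
f 33 29 34
f 33 34 31
f 34 29 35
f 34 35 31
f 35 29 36
f 35 36 31
f 36 29 37
f 36 37 31
f 37 29 38
f 37 38 31
f 38 29 39
f 38 39 31
f 39 29 40
f 39 40 31
f 40 29 41
f 40 41 31
f 41 29 42
f 41 42 31
f 42 29 30
f 42 30 31



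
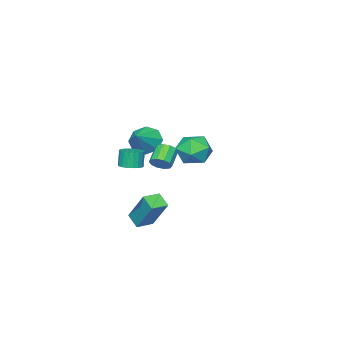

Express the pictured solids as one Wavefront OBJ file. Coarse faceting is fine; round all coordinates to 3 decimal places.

v 1.903 -1.556 -0.423
v 2.324 -1.051 -0.295
v 2.117 -1.138 0.731
v 1.697 -1.644 0.603
v 2.082 -0.917 -0.332
v 1.876 -1.005 0.694
v 1.81 -0.894 -0.385
v 1.603 -0.981 0.641
v 1.553 -0.985 -0.445
v 1.347 -1.073 0.581
v 1.357 -1.175 -0.5
v 1.151 -1.263 0.526
v 1.256 -1.431 -0.543
v 1.049 -1.519 0.483
v 1.266 -1.709 -0.564
v 1.06 -1.797 0.462
v 1.387 -1.96 -0.561
v 1.18 -2.048 0.464
v 1.597 -2.141 -0.535
v 1.39 -2.229 0.491
v 1.86 -2.222 -0.488
v 1.653 -2.309 0.537
v 2.13 -2.187 -0.431
v 1.924 -2.274 0.595
v 2.361 -2.043 -0.372
v 2.155 -2.13 0.654
v 2.513 -1.815 -0.322
v 2.307 -1.902 0.704
v 2.56 -1.542 -0.29
v 2.353 -1.629 0.736
v 2.493 -1.272 -0.28
v 2.286 -1.359 0.746
v -4.874 -1.534 -1.51
v -4.02 -1.102 -0.842
v -3.9 -3.138 -1.718
v -3.046 -2.706 -1.05
v -4.08 -2.971 -0.577
v -4.682 -1.979 -0.449
v -3.238 -2.261 -2.111
v -3.84 -1.269 -1.983
v -3.009 -1.551 -1.213
v -3.53 -1.99 -0.265
v -4.39 -2.25 -2.295
v -4.911 -2.689 -1.347
v 3.556 1.897 1.224
v 3.911 1.962 1.703
v 3.059 1.648 2.376
v 2.704 1.583 1.896
v 3.742 2.286 1.64
v 2.89 1.973 2.313
v 3.502 2.462 1.419
v 2.65 2.148 2.091
v 3.283 2.421 1.122
v 2.431 2.108 1.795
v 3.168 2.181 0.865
v 2.316 1.867 1.537
v 3.201 1.832 0.744
v 2.349 1.518 1.417
v 3.37 1.507 0.807
v 2.518 1.194 1.48
v 3.61 1.332 1.029
v 2.758 1.018 1.701
v 3.829 1.372 1.325
v 2.977 1.059 1.998
v 3.944 1.613 1.583
v 3.092 1.299 2.255
v 1.478 -0.997 -3.798
v 1.709 0.237 -1.992
v 1.693 -0.229 -4.35
v 1.923 1.005 -2.544
v 2.477 -1.245 -3.756
v 2.707 -0.011 -1.95
v 2.691 -0.477 -4.308
v 2.922 0.757 -2.502
v -0.422 -2.543 0.429
v 0.013 -2.199 -0.379
v 0.882 -2.117 1.311
v -0.395 -1.677 -0.029
v -0.819 -1.662 0.59
v -1.01 -2.163 1.115
v -0.856 -2.887 1.238
v -0.448 -3.409 0.887
v -0.024 -3.424 0.268
v 0.167 -2.923 -0.256
f 2 1 5
f 2 5 3
f 3 5 6
f 3 6 4
f 5 1 7
f 5 7 6
f 6 7 8
f 6 8 4
f 7 1 9
f 7 9 8
f 8 9 10
f 8 10 4
f 9 1 11
f 9 11 10
f 10 11 12
f 10 12 4
f 11 1 13
f 11 13 12
f 12 13 14
f 12 14 4
f 13 1 15
f 13 15 14
f 14 15 16
f 14 16 4
f 15 1 17
f 15 17 16
f 16 17 18
f 16 18 4
f 17 1 19
f 17 19 18
f 18 19 20
f 18 20 4
f 19 1 21
f 19 21 20
f 20 21 22
f 20 22 4
f 21 1 23
f 21 23 22
f 22 23 24
f 22 24 4
f 23 1 25
f 23 25 24
f 24 25 26
f 24 26 4
f 25 1 27
f 25 27 26
f 26 27 28
f 26 28 4
f 27 1 29
f 27 29 28
f 28 29 30
f 28 30 4
f 29 1 31
f 29 31 30
f 30 31 32
f 30 32 4
f 31 1 2
f 31 2 32
f 32 2 3
f 32 3 4
f 33 44 38
f 33 38 34
f 33 34 40
f 33 40 43
f 33 43 44
f 34 38 42
f 38 44 37
f 44 43 35
f 43 40 39
f 40 34 41
f 36 42 37
f 36 37 35
f 36 35 39
f 36 39 41
f 36 41 42
f 37 42 38
f 35 37 44
f 39 35 43
f 41 39 40
f 42 41 34
f 46 45 49
f 46 49 47
f 47 49 50
f 47 50 48
f 49 45 51
f 49 51 50
f 50 51 52
f 50 52 48
f 51 45 53
f 51 53 52
f 52 53 54
f 52 54 48
f 53 45 55
f 53 55 54
f 54 55 56
f 54 56 48
f 55 45 57
f 55 57 56
f 56 57 58
f 56 58 48
f 57 45 59
f 57 59 58
f 58 59 60
f 58 60 48
f 59 45 61
f 59 61 60
f 60 61 62
f 60 62 48
f 61 45 63
f 61 63 62
f 62 63 64
f 62 64 48
f 63 45 65
f 63 65 64
f 64 65 66
f 64 66 48
f 65 45 46
f 65 46 66
f 66 46 47
f 66 47 48
f 68 70 67
f 71 68 67
f 67 70 69
f 69 71 67
f 68 74 70
f 72 68 71
f 72 74 68
f 70 74 69
f 73 71 69
f 69 74 73
f 73 72 71
f 74 72 73
f 76 75 78
f 76 78 77
f 78 75 79
f 78 79 77
f 79 75 80
f 79 80 77
f 80 75 81
f 80 81 77
f 81 75 82
f 81 82 77
f 82 75 83
f 82 83 77
f 83 75 84
f 83 84 77
f 84 75 76
f 84 76 77



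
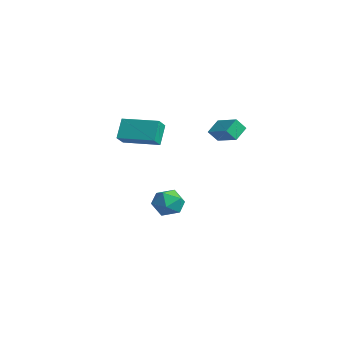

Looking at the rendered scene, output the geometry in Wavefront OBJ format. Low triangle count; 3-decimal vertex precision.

v -3.161 1.487 -4.048
v -2.479 0.77 -4.537
v -4.141 0.13 -3.423
v -3.459 -0.587 -3.912
v -3.109 0.007 -3.05
v -2.504 0.845 -3.436
v -4.116 0.055 -4.524
v -3.511 0.893 -4.91
v -3.07 -0.116 -4.831
v -2.447 -0.145 -3.92
v -4.173 1.045 -4.04
v -3.55 1.016 -3.129
v 0.834 -4.972 3.26
v 0.268 -4.358 4.433
v 0.332 -4.328 2.682
v -0.234 -3.715 3.855
v 2.514 -3.585 3.345
v 1.948 -2.972 4.518
v 2.012 -2.942 2.767
v 1.446 -2.328 3.94
v -2.107 2.396 1.684
v -2.48 3.274 2.345
v -2.002 2.998 0.944
v -2.375 3.876 1.604
v -0.545 2.704 2.156
v -0.918 3.582 2.816
v -0.44 3.306 1.415
v -0.813 4.184 2.076
f 1 12 6
f 1 6 2
f 1 2 8
f 1 8 11
f 1 11 12
f 2 6 10
f 6 12 5
f 12 11 3
f 11 8 7
f 8 2 9
f 4 10 5
f 4 5 3
f 4 3 7
f 4 7 9
f 4 9 10
f 5 10 6
f 3 5 12
f 7 3 11
f 9 7 8
f 10 9 2
f 14 16 13
f 17 14 13
f 13 16 15
f 15 17 13
f 14 20 16
f 18 14 17
f 18 20 14
f 16 20 15
f 19 17 15
f 15 20 19
f 19 18 17
f 20 18 19
f 22 24 21
f 25 22 21
f 21 24 23
f 23 25 21
f 22 28 24
f 26 22 25
f 26 28 22
f 24 28 23
f 27 25 23
f 23 28 27
f 27 26 25
f 28 26 27



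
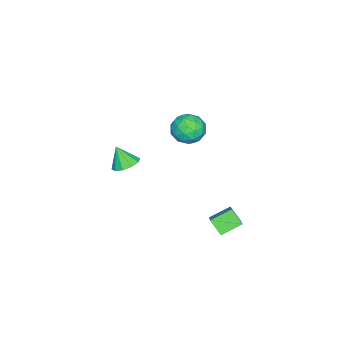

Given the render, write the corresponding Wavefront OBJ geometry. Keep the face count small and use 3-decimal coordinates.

v 0.496 -3.531 -0.753
v 1.245 -3.331 -0.6
v 0.424 -4.109 0.353
v 0.956 -2.974 -0.432
v 0.492 -2.831 -0.387
v 0.029 -2.954 -0.482
v -0.256 -3.298 -0.68
v -0.253 -3.731 -0.906
v 0.036 -4.087 -1.074
v 0.5 -4.231 -1.119
v 0.963 -4.107 -1.024
v 1.247 -3.764 -0.826
v 1.266 0.981 3.694
v 1.822 0.255 3.449
v 0.078 0.025 3.831
v 0.634 -0.701 3.586
v 0.759 -0.269 4.419
v 1.494 0.322 4.334
v 0.406 -0.042 2.946
v 1.141 0.549 2.861
v 1.291 -0.377 2.987
v 1.509 -0.517 3.897
v 0.391 0.797 3.383
v 0.609 0.657 4.293
v 1.648 0.702 3.559
v 0.252 -0.422 3.721
v 0.326 -0.168 4.21
v 0.652 -0.595 4.066
v 1.455 0.741 4.079
v 1.782 0.315 3.935
v 1.158 0.007 4.506
v 0.118 -0.035 3.345
v 0.445 -0.461 3.201
v 1.248 0.875 3.214
v 1.574 0.448 3.07
v 0.742 0.273 2.774
v 1.663 -0.096 3.144
v 0.965 -0.658 3.224
v 0.831 -0.271 2.848
v 1.262 0.077 2.798
v 1.791 -0.178 3.679
v 1.093 -0.741 3.759
v 1.166 -0.487 4.249
v 1.598 -0.139 4.199
v 1.479 -0.55 3.407
v 0.807 1.021 3.521
v 0.109 0.458 3.601
v 0.302 0.419 3.081
v 0.734 0.767 3.031
v 0.935 0.938 4.056
v 0.237 0.376 4.136
v 0.638 0.203 4.482
v 1.069 0.551 4.432
v 0.421 0.83 3.873
v 2.757 2.671 -2.001
v 2.527 1.998 -1.312
v 1.963 3.452 -1.502
v 1.733 2.779 -0.814
v 3.827 3.201 -1.126
v 3.597 2.528 -0.438
v 3.033 3.982 -0.628
v 2.803 3.309 0.061
f 2 1 4
f 2 4 3
f 4 1 5
f 4 5 3
f 5 1 6
f 5 6 3
f 6 1 7
f 6 7 3
f 7 1 8
f 7 8 3
f 8 1 9
f 8 9 3
f 9 1 10
f 9 10 3
f 10 1 11
f 10 11 3
f 11 1 12
f 11 12 3
f 12 1 2
f 12 2 3
f 13 50 29
f 50 24 53
f 29 53 18
f 50 53 29
f 13 29 25
f 29 18 30
f 25 30 14
f 29 30 25
f 13 25 34
f 25 14 35
f 34 35 20
f 25 35 34
f 13 34 46
f 34 20 49
f 46 49 23
f 34 49 46
f 13 46 50
f 46 23 54
f 50 54 24
f 46 54 50
f 14 30 41
f 30 18 44
f 41 44 22
f 30 44 41
f 18 53 31
f 53 24 52
f 31 52 17
f 53 52 31
f 24 54 51
f 54 23 47
f 51 47 15
f 54 47 51
f 23 49 48
f 49 20 36
f 48 36 19
f 49 36 48
f 20 35 40
f 35 14 37
f 40 37 21
f 35 37 40
f 16 42 28
f 42 22 43
f 28 43 17
f 42 43 28
f 16 28 26
f 28 17 27
f 26 27 15
f 28 27 26
f 16 26 33
f 26 15 32
f 33 32 19
f 26 32 33
f 16 33 38
f 33 19 39
f 38 39 21
f 33 39 38
f 16 38 42
f 38 21 45
f 42 45 22
f 38 45 42
f 17 43 31
f 43 22 44
f 31 44 18
f 43 44 31
f 15 27 51
f 27 17 52
f 51 52 24
f 27 52 51
f 19 32 48
f 32 15 47
f 48 47 23
f 32 47 48
f 21 39 40
f 39 19 36
f 40 36 20
f 39 36 40
f 22 45 41
f 45 21 37
f 41 37 14
f 45 37 41
f 56 58 55
f 59 56 55
f 55 58 57
f 57 59 55
f 56 62 58
f 60 56 59
f 60 62 56
f 58 62 57
f 61 59 57
f 57 62 61
f 61 60 59
f 62 60 61



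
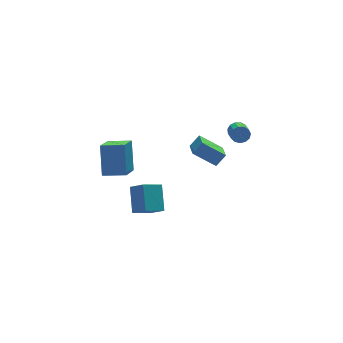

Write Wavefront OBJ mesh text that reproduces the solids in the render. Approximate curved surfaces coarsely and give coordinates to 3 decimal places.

v 4.052 -2.669 2.21
v 4.328 -2.523 2.735
v 4.103 -3.465 3.114
v 3.828 -3.611 2.59
v 3.998 -2.431 2.769
v 3.774 -3.373 3.149
v 3.686 -2.414 2.626
v 3.461 -3.356 3.006
v 3.491 -2.478 2.351
v 3.266 -3.42 2.731
v 3.473 -2.603 2.031
v 3.248 -3.545 2.411
v 3.64 -2.749 1.768
v 3.415 -3.69 2.148
v 3.937 -2.869 1.646
v 3.712 -3.811 2.025
v 4.271 -2.926 1.702
v 4.046 -3.868 2.082
v 4.536 -2.902 1.92
v 4.311 -3.843 2.3
v 4.647 -2.803 2.23
v 4.422 -3.745 2.61
v 4.57 -2.662 2.534
v 4.345 -3.604 2.913
v -2.663 -4.947 -1.217
v -2.294 -3.648 0.003
v -3.161 -4.09 -1.979
v -2.792 -2.791 -0.759
v -1.428 -4.749 -1.801
v -1.059 -3.45 -0.581
v -1.926 -3.892 -2.563
v -1.557 -2.593 -1.343
v 0.912 -3.343 1.579
v 1.542 -3.283 2.301
v 1.254 -2.08 1.174
v 1.885 -2.02 1.895
v 2.135 -4 0.565
v 2.766 -3.94 1.286
v 2.478 -2.737 0.159
v 3.108 -2.677 0.881
v -4.128 -3.053 1.406
v -5.092 -4.491 2.427
v -3.828 -2.01 3.157
v -4.792 -3.448 4.179
v -2.908 -3.732 1.601
v -3.872 -5.17 2.623
v -2.608 -2.689 3.353
v -3.572 -4.127 4.374
f 2 1 5
f 2 5 3
f 3 5 6
f 3 6 4
f 5 1 7
f 5 7 6
f 6 7 8
f 6 8 4
f 7 1 9
f 7 9 8
f 8 9 10
f 8 10 4
f 9 1 11
f 9 11 10
f 10 11 12
f 10 12 4
f 11 1 13
f 11 13 12
f 12 13 14
f 12 14 4
f 13 1 15
f 13 15 14
f 14 15 16
f 14 16 4
f 15 1 17
f 15 17 16
f 16 17 18
f 16 18 4
f 17 1 19
f 17 19 18
f 18 19 20
f 18 20 4
f 19 1 21
f 19 21 20
f 20 21 22
f 20 22 4
f 21 1 23
f 21 23 22
f 22 23 24
f 22 24 4
f 23 1 2
f 23 2 24
f 24 2 3
f 24 3 4
f 26 28 25
f 29 26 25
f 25 28 27
f 27 29 25
f 26 32 28
f 30 26 29
f 30 32 26
f 28 32 27
f 31 29 27
f 27 32 31
f 31 30 29
f 32 30 31
f 34 36 33
f 37 34 33
f 33 36 35
f 35 37 33
f 34 40 36
f 38 34 37
f 38 40 34
f 36 40 35
f 39 37 35
f 35 40 39
f 39 38 37
f 40 38 39
f 42 44 41
f 45 42 41
f 41 44 43
f 43 45 41
f 42 48 44
f 46 42 45
f 46 48 42
f 44 48 43
f 47 45 43
f 43 48 47
f 47 46 45
f 48 46 47



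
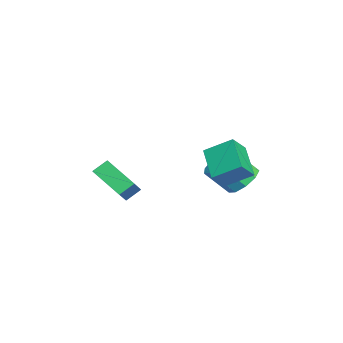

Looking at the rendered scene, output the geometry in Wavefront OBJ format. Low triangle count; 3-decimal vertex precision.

v -2.461 3.629 -2.646
v -1.775 4.201 -2.057
v -1.853 2.943 -0.745
v -2.539 2.371 -1.334
v -2.463 4.402 -1.906
v -2.54 3.143 -0.593
v -3.149 4.241 -2.101
v -3.227 2.982 -0.788
v -3.514 3.793 -2.551
v -3.592 2.535 -1.239
v -3.386 3.27 -3.046
v -3.464 2.011 -1.733
v -2.826 2.914 -3.354
v -2.903 1.655 -2.041
v -2.094 2.893 -3.33
v -2.172 1.635 -2.018
v -1.535 3.217 -2.987
v -1.612 1.958 -1.675
v -1.409 3.733 -2.484
v -1.486 2.475 -1.172
v -0.096 -2.172 -2.873
v -1.307 -3.567 -1.917
v -0.466 -1.456 -2.297
v -1.676 -2.851 -1.341
v 1.016 -2.429 -1.839
v -0.194 -3.824 -0.883
v 0.647 -1.713 -1.263
v -0.564 -3.108 -0.307
v 1.297 1.644 1.454
v 1.417 3.049 2.31
v 0.634 2.26 0.535
v 0.753 3.665 1.391
v 3.007 2.075 0.509
v 3.126 3.48 1.365
v 2.343 2.691 -0.41
v 2.463 4.096 0.446
f 2 1 5
f 2 5 3
f 3 5 6
f 3 6 4
f 5 1 7
f 5 7 6
f 6 7 8
f 6 8 4
f 7 1 9
f 7 9 8
f 8 9 10
f 8 10 4
f 9 1 11
f 9 11 10
f 10 11 12
f 10 12 4
f 11 1 13
f 11 13 12
f 12 13 14
f 12 14 4
f 13 1 15
f 13 15 14
f 14 15 16
f 14 16 4
f 15 1 17
f 15 17 16
f 16 17 18
f 16 18 4
f 17 1 19
f 17 19 18
f 18 19 20
f 18 20 4
f 19 1 2
f 19 2 20
f 20 2 3
f 20 3 4
f 22 24 21
f 25 22 21
f 21 24 23
f 23 25 21
f 22 28 24
f 26 22 25
f 26 28 22
f 24 28 23
f 27 25 23
f 23 28 27
f 27 26 25
f 28 26 27
f 30 32 29
f 33 30 29
f 29 32 31
f 31 33 29
f 30 36 32
f 34 30 33
f 34 36 30
f 32 36 31
f 35 33 31
f 31 36 35
f 35 34 33
f 36 34 35



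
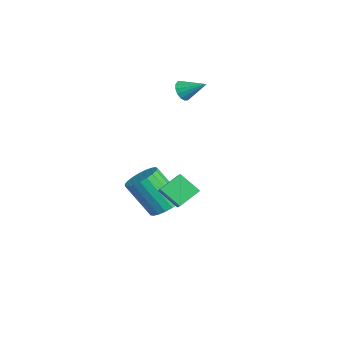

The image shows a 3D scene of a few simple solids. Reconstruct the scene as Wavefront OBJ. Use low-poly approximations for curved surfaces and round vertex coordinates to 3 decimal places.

v -2.17 -2.431 -2.74
v -1.69 -3.127 -2.982
v -2.329 -4.146 -1.322
v -2.81 -3.449 -1.08
v -1.453 -2.939 -2.776
v -2.092 -3.958 -1.116
v -1.34 -2.664 -2.564
v -1.98 -3.682 -0.903
v -1.371 -2.348 -2.382
v -2.01 -3.366 -0.721
v -1.54 -2.046 -2.261
v -2.179 -3.065 -0.601
v -1.818 -1.811 -2.224
v -2.457 -2.83 -0.564
v -2.157 -1.683 -2.276
v -2.796 -2.702 -0.616
v -2.498 -1.684 -2.408
v -3.137 -2.703 -0.748
v -2.783 -1.815 -2.598
v -3.422 -2.833 -0.938
v -2.961 -2.052 -2.812
v -3.6 -3.07 -1.152
v -3.003 -2.354 -3.014
v -3.642 -3.373 -1.353
v -2.901 -2.67 -3.168
v -3.54 -3.688 -1.508
v -2.673 -2.944 -3.248
v -3.312 -3.963 -1.588
v -2.358 -3.13 -3.241
v -2.997 -4.148 -1.581
v -2.01 -3.194 -3.147
v -2.649 -4.213 -1.487
v -4.234 -1.216 3.394
v -3.728 -1.436 3.215
v -3.606 -0.284 4.026
v -3.807 -1.238 3.002
v -4 -1.035 2.895
v -4.256 -0.881 2.921
v -4.506 -0.816 3.074
v -4.683 -0.858 3.312
v -4.74 -0.997 3.573
v -4.661 -1.194 3.785
v -4.468 -1.397 3.893
v -4.212 -1.552 3.866
v -3.962 -1.616 3.713
v -3.785 -1.574 3.475
v 1.14 -3.556 0.393
v 0.791 -2.62 0.984
v 1.749 -2.851 -0.364
v 1.401 -1.915 0.227
v 1.939 -3.625 0.973
v 1.591 -2.689 1.564
v 2.549 -2.92 0.216
v 2.2 -1.984 0.807
f 2 1 5
f 2 5 3
f 3 5 6
f 3 6 4
f 5 1 7
f 5 7 6
f 6 7 8
f 6 8 4
f 7 1 9
f 7 9 8
f 8 9 10
f 8 10 4
f 9 1 11
f 9 11 10
f 10 11 12
f 10 12 4
f 11 1 13
f 11 13 12
f 12 13 14
f 12 14 4
f 13 1 15
f 13 15 14
f 14 15 16
f 14 16 4
f 15 1 17
f 15 17 16
f 16 17 18
f 16 18 4
f 17 1 19
f 17 19 18
f 18 19 20
f 18 20 4
f 19 1 21
f 19 21 20
f 20 21 22
f 20 22 4
f 21 1 23
f 21 23 22
f 22 23 24
f 22 24 4
f 23 1 25
f 23 25 24
f 24 25 26
f 24 26 4
f 25 1 27
f 25 27 26
f 26 27 28
f 26 28 4
f 27 1 29
f 27 29 28
f 28 29 30
f 28 30 4
f 29 1 31
f 29 31 30
f 30 31 32
f 30 32 4
f 31 1 2
f 31 2 32
f 32 2 3
f 32 3 4
f 34 33 36
f 34 36 35
f 36 33 37
f 36 37 35
f 37 33 38
f 37 38 35
f 38 33 39
f 38 39 35
f 39 33 40
f 39 40 35
f 40 33 41
f 40 41 35
f 41 33 42
f 41 42 35
f 42 33 43
f 42 43 35
f 43 33 44
f 43 44 35
f 44 33 45
f 44 45 35
f 45 33 46
f 45 46 35
f 46 33 34
f 46 34 35
f 48 50 47
f 51 48 47
f 47 50 49
f 49 51 47
f 48 54 50
f 52 48 51
f 52 54 48
f 50 54 49
f 53 51 49
f 49 54 53
f 53 52 51
f 54 52 53

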